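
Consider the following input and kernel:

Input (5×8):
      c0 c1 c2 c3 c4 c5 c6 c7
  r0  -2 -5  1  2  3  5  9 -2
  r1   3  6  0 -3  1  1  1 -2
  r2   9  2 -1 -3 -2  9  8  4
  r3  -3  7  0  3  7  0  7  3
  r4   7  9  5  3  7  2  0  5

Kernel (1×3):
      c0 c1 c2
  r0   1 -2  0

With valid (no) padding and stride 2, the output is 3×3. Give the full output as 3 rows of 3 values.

8 -3 -7
5 5 -20
-11 -1 3

Output[0,0]: The receptive field on the input at this output position is [-2 -5 1]. Elementwise product with the kernel and sum: -2·1 + -5·-2.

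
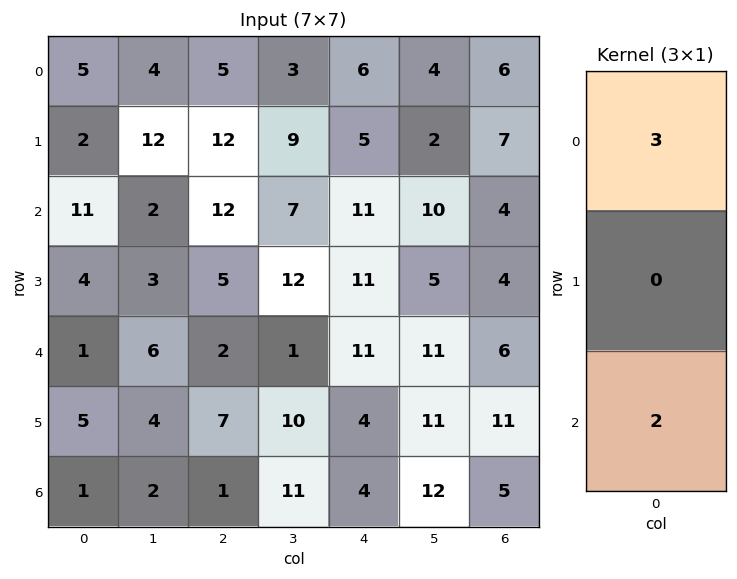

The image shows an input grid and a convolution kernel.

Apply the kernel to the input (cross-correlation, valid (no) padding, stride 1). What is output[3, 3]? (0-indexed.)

56

The receptive field on the input at this output position is [12 / 1 / 10]. Elementwise product with the kernel and sum: 12·3 + 10·2.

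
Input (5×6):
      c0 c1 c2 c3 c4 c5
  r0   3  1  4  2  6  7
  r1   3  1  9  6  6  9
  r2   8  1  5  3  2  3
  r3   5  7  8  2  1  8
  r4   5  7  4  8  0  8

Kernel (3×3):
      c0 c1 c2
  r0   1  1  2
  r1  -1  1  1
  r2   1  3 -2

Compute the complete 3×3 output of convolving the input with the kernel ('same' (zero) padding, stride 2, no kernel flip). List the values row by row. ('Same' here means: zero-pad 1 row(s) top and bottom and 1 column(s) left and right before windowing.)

11 21 17
15 56 21
31 24 19

Output[0,0]: The receptive field on the zero-padded input at this output position is [0 0 0 / 0 3 1 / 0 3 1]. Elementwise product with the kernel and sum: 0·1 + 0·1 + 0·2 + 0·-1 + 3·1 + 1·1 + 0·1 + 3·3 + 1·-2.
Output[0,1]: The receptive field on the zero-padded input at this output position is [0 0 0 / 1 4 2 / 1 9 6]. Elementwise product with the kernel and sum: 0·1 + 0·1 + 0·2 + 1·-1 + 4·1 + 2·1 + 1·1 + 9·3 + 6·-2.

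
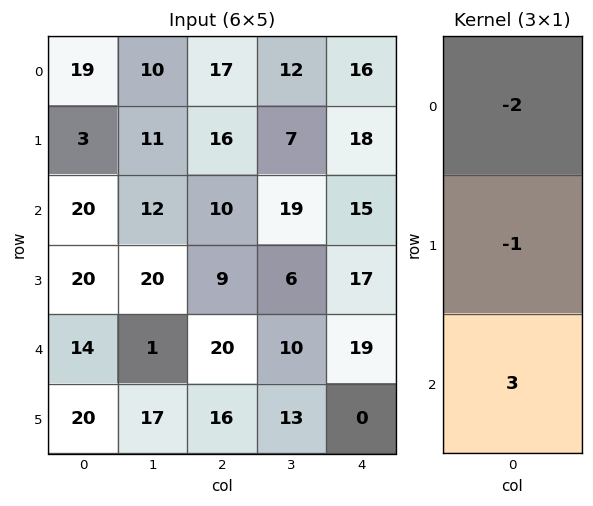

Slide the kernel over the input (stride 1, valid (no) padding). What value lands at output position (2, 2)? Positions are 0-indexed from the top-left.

The receptive field on the input at this output position is [10 / 9 / 20]. Elementwise product with the kernel and sum: 10·-2 + 9·-1 + 20·3.

31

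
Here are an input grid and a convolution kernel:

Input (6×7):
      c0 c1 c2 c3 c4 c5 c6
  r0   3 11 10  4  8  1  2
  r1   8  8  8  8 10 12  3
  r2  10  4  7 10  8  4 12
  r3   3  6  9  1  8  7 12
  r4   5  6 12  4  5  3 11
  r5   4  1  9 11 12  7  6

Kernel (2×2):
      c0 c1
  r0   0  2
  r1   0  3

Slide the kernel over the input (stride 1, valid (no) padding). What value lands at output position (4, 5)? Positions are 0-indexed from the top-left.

40

The receptive field on the input at this output position is [3 11 / 7 6]. Elementwise product with the kernel and sum: 11·2 + 6·3.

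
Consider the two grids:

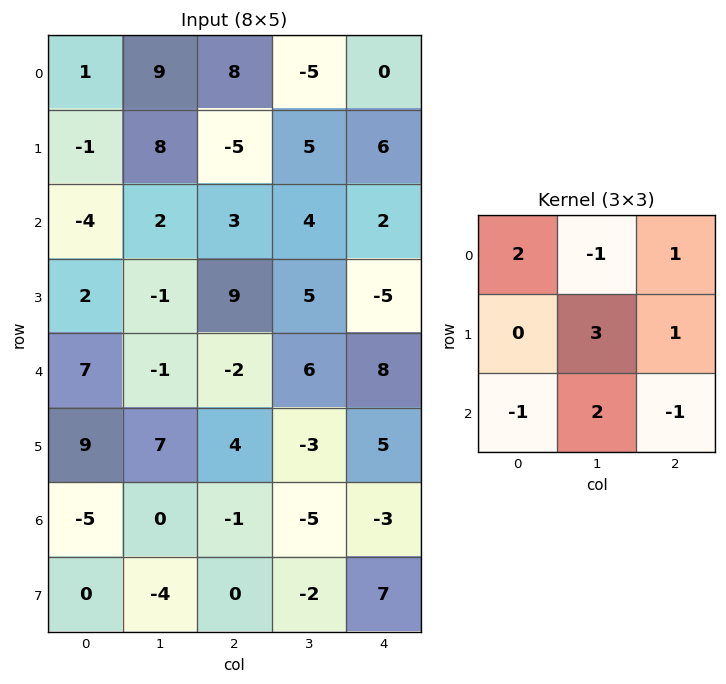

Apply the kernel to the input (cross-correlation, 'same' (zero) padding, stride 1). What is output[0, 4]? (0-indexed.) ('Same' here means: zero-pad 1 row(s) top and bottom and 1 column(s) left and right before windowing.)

The receptive field on the zero-padded input at this output position is [0 0 0 / -5 0 0 / 5 6 0]. Elementwise product with the kernel and sum: 0·2 + 0·-1 + 0·1 + 0·3 + 0·1 + 5·-1 + 6·2 + 0·-1.

7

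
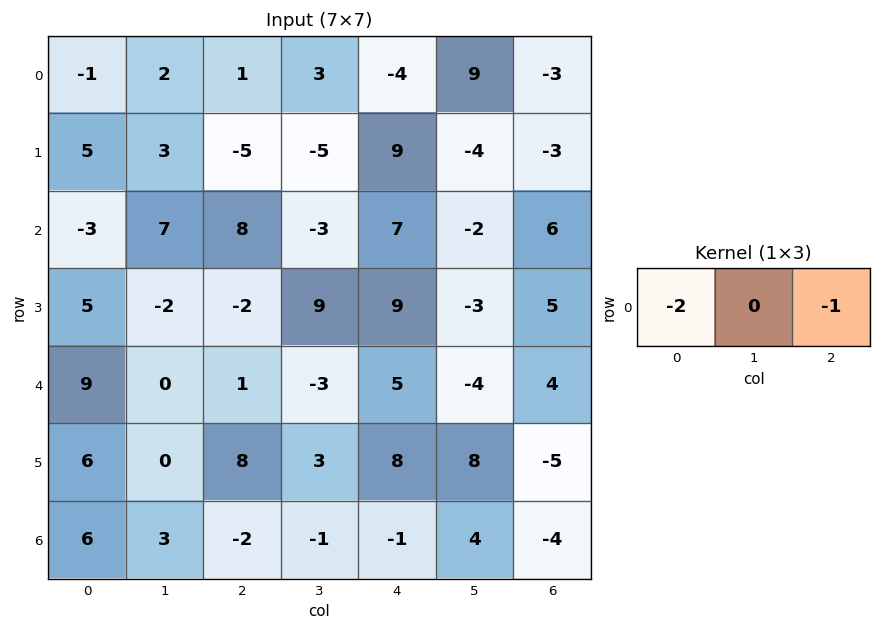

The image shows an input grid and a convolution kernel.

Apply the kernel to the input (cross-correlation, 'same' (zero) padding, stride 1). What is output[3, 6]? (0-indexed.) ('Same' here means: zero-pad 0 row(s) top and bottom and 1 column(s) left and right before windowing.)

6

The receptive field on the zero-padded input at this output position is [-3 5 0]. Elementwise product with the kernel and sum: -3·-2 + 0·-1.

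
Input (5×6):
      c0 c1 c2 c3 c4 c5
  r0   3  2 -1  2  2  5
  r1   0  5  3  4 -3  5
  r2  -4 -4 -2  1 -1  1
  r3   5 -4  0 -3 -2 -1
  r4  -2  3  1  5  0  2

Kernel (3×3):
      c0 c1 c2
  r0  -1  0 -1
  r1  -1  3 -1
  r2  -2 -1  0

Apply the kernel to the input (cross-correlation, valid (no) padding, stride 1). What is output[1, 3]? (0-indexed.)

The receptive field on the input at this output position is [4 -3 5 / 1 -1 1 / -3 -2 -1]. Elementwise product with the kernel and sum: 4·-1 + 5·-1 + 1·-1 + -1·3 + 1·-1 + -3·-2 + -2·-1.

-6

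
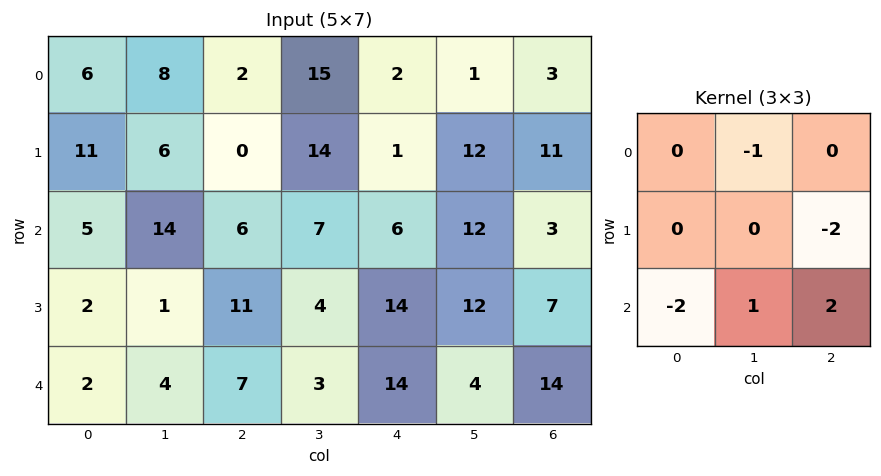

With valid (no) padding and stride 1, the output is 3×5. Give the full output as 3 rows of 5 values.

Output[0,0]: The receptive field on the input at this output position is [6 8 2 / 11 6 0 / 5 14 6]. Elementwise product with the kernel and sum: 8·-1 + 0·-2 + 5·-2 + 14·1 + 6·2.
Output[0,1]: The receptive field on the input at this output position is [8 2 15 / 6 0 14 / 14 6 7]. Elementwise product with the kernel and sum: 2·-1 + 14·-2 + 14·-2 + 6·1 + 7·2.

8 -38 -10 -10 -17
1 3 -16 5 -20
-22 -9 -18 -14 -22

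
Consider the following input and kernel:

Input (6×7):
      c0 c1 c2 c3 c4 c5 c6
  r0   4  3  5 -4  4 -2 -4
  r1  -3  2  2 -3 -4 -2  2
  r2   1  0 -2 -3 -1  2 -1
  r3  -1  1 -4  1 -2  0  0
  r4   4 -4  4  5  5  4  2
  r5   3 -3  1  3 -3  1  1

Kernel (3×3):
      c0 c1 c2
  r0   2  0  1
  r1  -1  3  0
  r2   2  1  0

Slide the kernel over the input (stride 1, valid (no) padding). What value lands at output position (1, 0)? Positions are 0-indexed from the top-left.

-6

The receptive field on the input at this output position is [-3 2 2 / 1 0 -2 / -1 1 -4]. Elementwise product with the kernel and sum: -3·2 + 2·1 + 1·-1 + 0·3 + -1·2 + 1·1.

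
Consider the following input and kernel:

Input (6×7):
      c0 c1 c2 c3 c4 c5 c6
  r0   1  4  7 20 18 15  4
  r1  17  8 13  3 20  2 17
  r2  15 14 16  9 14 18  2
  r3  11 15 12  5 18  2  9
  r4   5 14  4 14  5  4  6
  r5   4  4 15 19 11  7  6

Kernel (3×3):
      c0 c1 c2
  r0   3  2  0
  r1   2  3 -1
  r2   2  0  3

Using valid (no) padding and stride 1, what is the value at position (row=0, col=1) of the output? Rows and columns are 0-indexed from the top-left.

The receptive field on the input at this output position is [4 7 20 / 8 13 3 / 14 16 9]. Elementwise product with the kernel and sum: 4·3 + 7·2 + 8·2 + 13·3 + 3·-1 + 14·2 + 9·3.

133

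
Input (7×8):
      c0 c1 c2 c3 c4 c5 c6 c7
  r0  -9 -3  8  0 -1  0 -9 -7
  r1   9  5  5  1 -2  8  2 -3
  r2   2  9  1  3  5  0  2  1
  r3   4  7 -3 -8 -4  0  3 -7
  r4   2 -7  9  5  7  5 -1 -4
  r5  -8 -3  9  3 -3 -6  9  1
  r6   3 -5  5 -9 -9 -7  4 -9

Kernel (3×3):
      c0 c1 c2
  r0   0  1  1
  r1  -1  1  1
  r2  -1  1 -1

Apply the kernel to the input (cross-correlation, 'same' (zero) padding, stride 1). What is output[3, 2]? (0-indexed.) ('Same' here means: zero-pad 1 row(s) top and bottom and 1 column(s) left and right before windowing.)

The receptive field on the zero-padded input at this output position is [9 1 3 / 7 -3 -8 / -7 9 5]. Elementwise product with the kernel and sum: 1·1 + 3·1 + 7·-1 + -3·1 + -8·1 + -7·-1 + 9·1 + 5·-1.

-3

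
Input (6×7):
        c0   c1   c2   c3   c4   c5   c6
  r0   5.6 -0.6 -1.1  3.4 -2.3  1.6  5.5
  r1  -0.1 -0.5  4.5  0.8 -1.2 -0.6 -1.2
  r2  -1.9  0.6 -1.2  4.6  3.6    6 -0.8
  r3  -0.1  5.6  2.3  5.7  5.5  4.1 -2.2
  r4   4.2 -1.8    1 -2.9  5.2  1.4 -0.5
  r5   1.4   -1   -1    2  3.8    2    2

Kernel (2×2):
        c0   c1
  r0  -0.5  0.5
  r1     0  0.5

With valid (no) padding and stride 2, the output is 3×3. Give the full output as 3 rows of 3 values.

-3.35 2.65 1.65
4.05 5.75 3.25
-3.5 -0.95 -0.9

Output[0,0]: The receptive field on the input at this output position is [5.6 -0.6 / -0.1 -0.5]. Elementwise product with the kernel and sum: 5.6·-0.5 + -0.6·0.5 + -0.5·0.5.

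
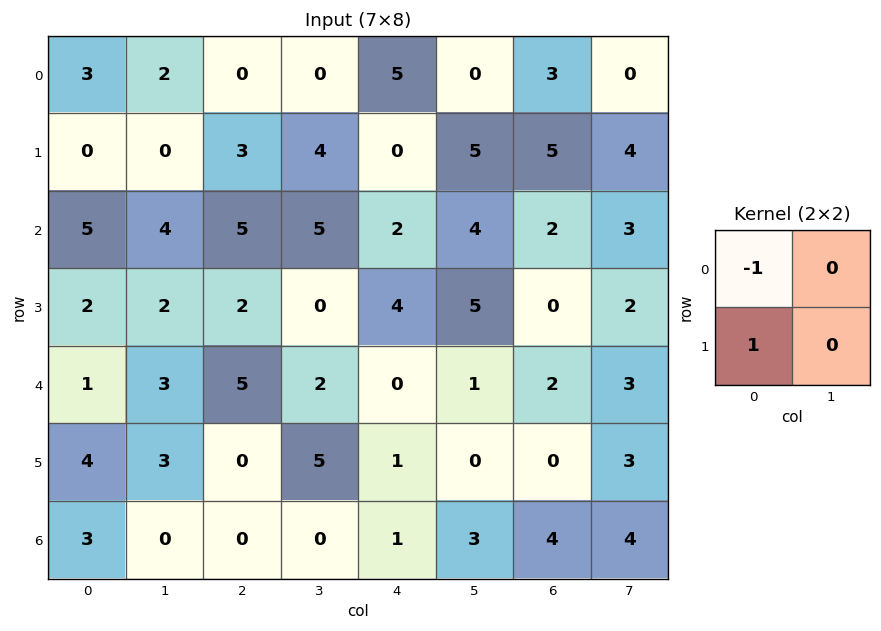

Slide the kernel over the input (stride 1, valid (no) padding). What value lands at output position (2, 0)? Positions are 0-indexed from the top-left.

-3

The receptive field on the input at this output position is [5 4 / 2 2]. Elementwise product with the kernel and sum: 5·-1 + 2·1.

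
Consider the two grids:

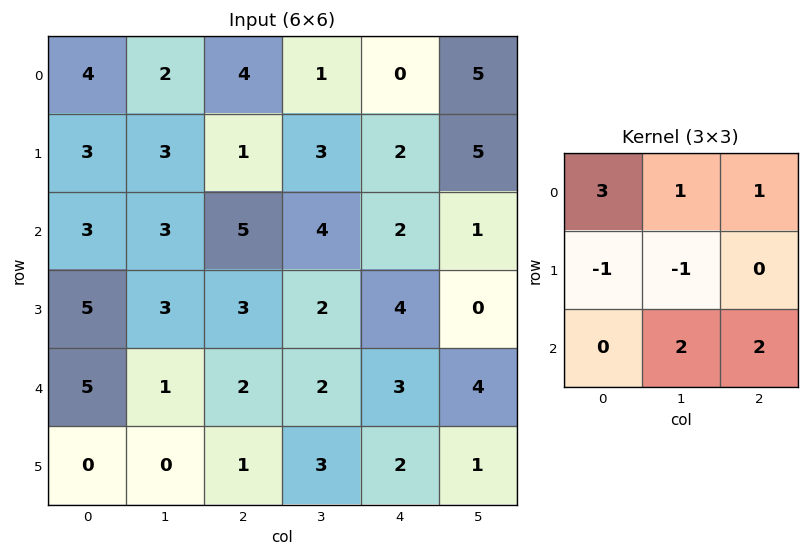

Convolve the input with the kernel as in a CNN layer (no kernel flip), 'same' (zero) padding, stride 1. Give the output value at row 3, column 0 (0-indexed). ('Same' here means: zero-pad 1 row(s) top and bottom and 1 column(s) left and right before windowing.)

The receptive field on the zero-padded input at this output position is [0 3 3 / 0 5 3 / 0 5 1]. Elementwise product with the kernel and sum: 0·3 + 3·1 + 3·1 + 0·-1 + 5·-1 + 5·2 + 1·2.

13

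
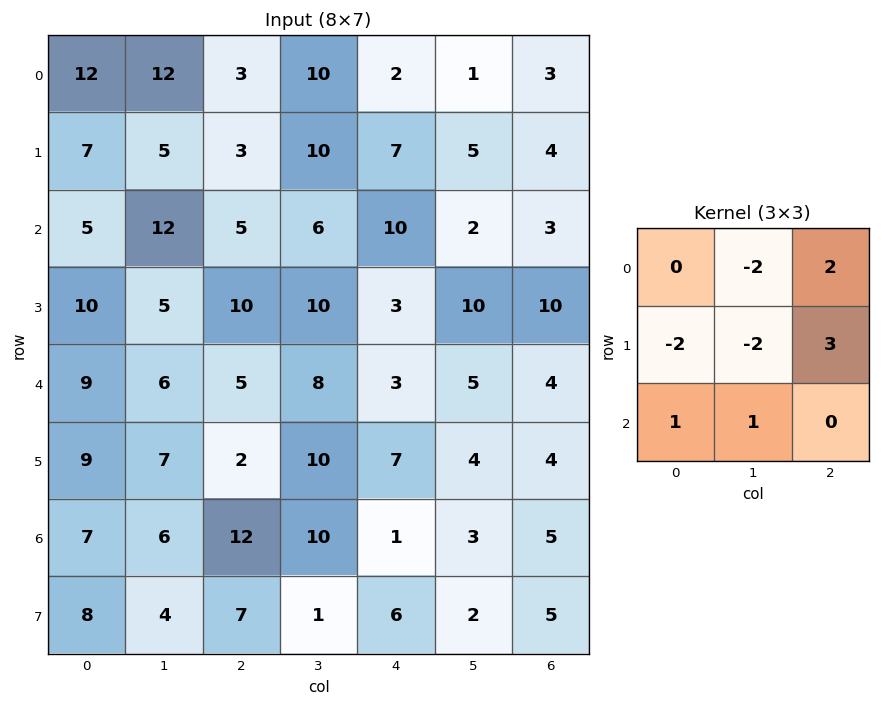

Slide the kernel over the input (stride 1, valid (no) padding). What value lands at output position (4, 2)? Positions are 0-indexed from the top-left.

The receptive field on the input at this output position is [5 8 3 / 2 10 7 / 12 10 1]. Elementwise product with the kernel and sum: 8·-2 + 3·2 + 2·-2 + 10·-2 + 7·3 + 12·1 + 10·1.

9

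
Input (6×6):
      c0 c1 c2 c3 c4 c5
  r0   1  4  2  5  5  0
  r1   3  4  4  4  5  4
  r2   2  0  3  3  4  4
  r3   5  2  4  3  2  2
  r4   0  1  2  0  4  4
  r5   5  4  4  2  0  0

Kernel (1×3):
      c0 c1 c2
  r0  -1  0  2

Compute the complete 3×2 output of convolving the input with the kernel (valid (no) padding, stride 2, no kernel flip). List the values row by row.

Output[0,0]: The receptive field on the input at this output position is [1 4 2]. Elementwise product with the kernel and sum: 1·-1 + 2·2.
Output[0,1]: The receptive field on the input at this output position is [2 5 5]. Elementwise product with the kernel and sum: 2·-1 + 5·2.

3 8
4 5
4 6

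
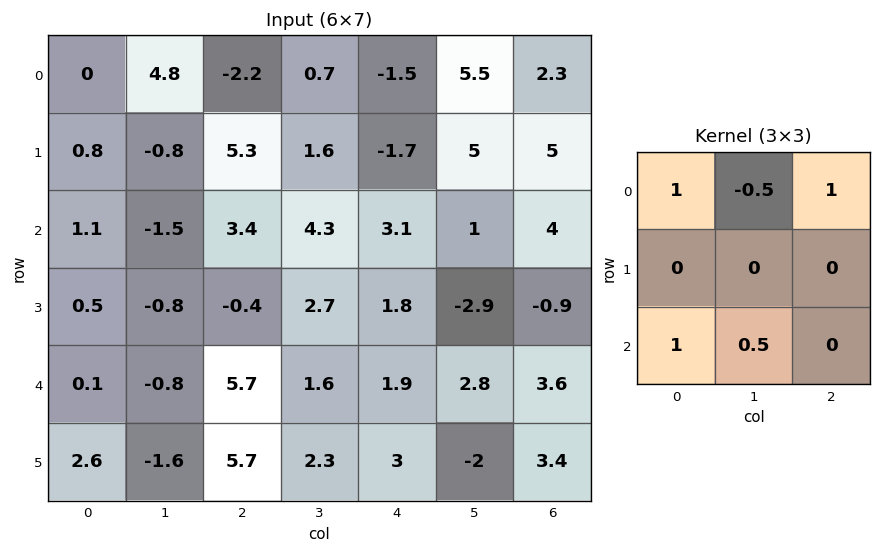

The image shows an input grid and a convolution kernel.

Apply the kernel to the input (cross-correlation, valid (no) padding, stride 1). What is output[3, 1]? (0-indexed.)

The receptive field on the input at this output position is [-0.8 -0.4 2.7 / -0.8 5.7 1.6 / -1.6 5.7 2.3]. Elementwise product with the kernel and sum: -0.8·1 + -0.4·-0.5 + 2.7·1 + -1.6·1 + 5.7·0.5.

3.35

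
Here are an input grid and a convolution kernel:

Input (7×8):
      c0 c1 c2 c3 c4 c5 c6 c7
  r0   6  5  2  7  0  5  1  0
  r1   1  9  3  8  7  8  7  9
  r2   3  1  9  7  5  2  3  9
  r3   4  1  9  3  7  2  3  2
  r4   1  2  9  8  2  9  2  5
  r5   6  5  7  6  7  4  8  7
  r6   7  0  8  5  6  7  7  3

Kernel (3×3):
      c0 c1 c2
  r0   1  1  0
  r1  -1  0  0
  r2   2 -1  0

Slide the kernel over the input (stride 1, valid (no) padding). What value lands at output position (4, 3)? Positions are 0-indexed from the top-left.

8

The receptive field on the input at this output position is [8 2 9 / 6 7 4 / 5 6 7]. Elementwise product with the kernel and sum: 8·1 + 2·1 + 6·-1 + 5·2 + 6·-1.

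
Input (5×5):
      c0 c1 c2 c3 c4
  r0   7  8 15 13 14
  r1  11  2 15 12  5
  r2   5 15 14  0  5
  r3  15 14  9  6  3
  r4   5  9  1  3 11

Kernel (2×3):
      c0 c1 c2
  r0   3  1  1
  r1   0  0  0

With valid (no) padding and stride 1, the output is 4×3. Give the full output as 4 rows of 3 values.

Output[0,0]: The receptive field on the input at this output position is [7 8 15 / 11 2 15]. Elementwise product with the kernel and sum: 7·3 + 8·1 + 15·1.

44 52 72
50 33 62
44 59 47
68 57 36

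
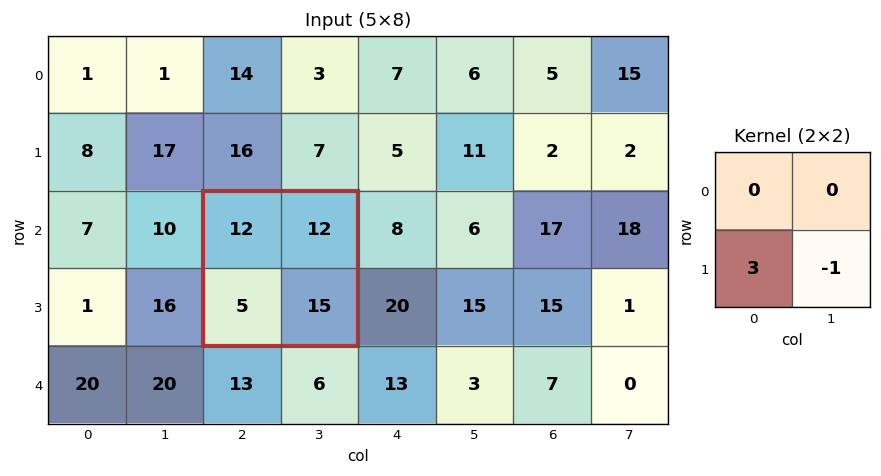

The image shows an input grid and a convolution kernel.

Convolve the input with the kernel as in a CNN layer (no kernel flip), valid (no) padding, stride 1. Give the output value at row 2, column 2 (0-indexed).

0

The receptive field on the input at this output position is [12 12 / 5 15]. Elementwise product with the kernel and sum: 5·3 + 15·-1.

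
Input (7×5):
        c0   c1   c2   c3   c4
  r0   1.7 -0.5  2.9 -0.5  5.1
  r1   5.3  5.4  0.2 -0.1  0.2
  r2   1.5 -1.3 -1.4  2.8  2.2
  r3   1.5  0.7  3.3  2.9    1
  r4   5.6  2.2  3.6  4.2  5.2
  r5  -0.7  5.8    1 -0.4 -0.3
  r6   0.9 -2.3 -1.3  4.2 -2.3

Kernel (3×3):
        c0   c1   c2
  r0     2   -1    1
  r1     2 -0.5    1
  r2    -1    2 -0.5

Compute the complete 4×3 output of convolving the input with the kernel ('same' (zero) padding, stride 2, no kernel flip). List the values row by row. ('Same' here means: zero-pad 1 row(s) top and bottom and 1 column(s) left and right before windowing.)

6.55 -7.9 -3.05
0.7 15.85 3.2
-5.7 4.2 10.4
3.75 10.45 9.05

Output[0,0]: The receptive field on the zero-padded input at this output position is [0 0 0 / 0 1.7 -0.5 / 0 5.3 5.4]. Elementwise product with the kernel and sum: 0·2 + 0·-1 + 0·1 + 0·2 + 1.7·-0.5 + -0.5·1 + 0·-1 + 5.3·2 + 5.4·-0.5.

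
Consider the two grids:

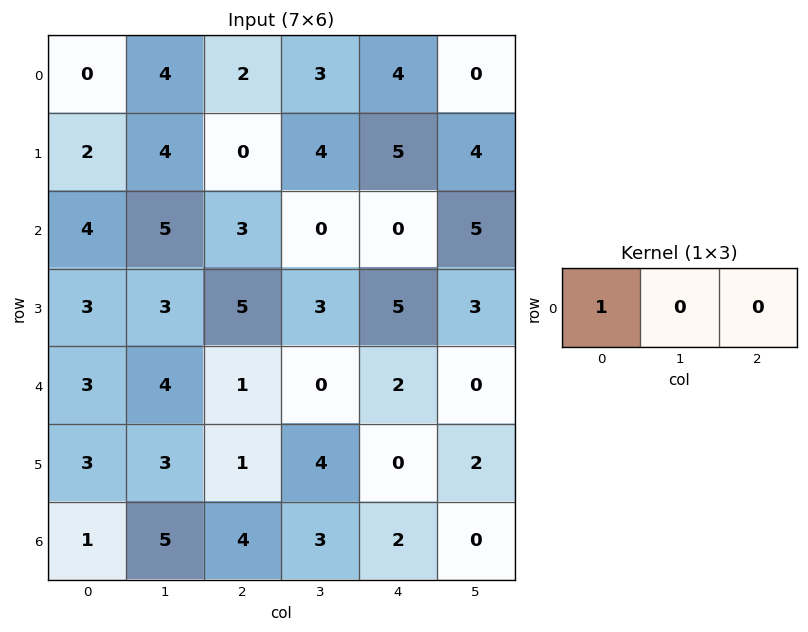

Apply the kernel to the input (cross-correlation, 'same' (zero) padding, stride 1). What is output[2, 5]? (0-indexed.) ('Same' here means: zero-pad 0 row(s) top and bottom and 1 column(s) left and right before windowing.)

0

The receptive field on the zero-padded input at this output position is [0 5 0]. Elementwise product with the kernel and sum: 0·1.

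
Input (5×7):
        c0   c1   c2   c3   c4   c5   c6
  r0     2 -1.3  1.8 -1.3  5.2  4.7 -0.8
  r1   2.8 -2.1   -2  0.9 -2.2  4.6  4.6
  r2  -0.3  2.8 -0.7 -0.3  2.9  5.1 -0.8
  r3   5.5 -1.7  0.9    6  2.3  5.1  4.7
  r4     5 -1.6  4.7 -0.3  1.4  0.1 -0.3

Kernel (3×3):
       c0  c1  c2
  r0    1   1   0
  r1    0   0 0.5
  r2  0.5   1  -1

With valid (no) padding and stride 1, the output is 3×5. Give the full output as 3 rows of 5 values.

3.05 1.95 -4.15 3.85 19.55
0.5 -10.2 4.5 1.45 3.55
-0.85 9.3 0.8 6.3 11.45

Output[0,0]: The receptive field on the input at this output position is [2 -1.3 1.8 / 2.8 -2.1 -2 / -0.3 2.8 -0.7]. Elementwise product with the kernel and sum: 2·1 + -1.3·1 + -2·0.5 + -0.3·0.5 + 2.8·1 + -0.7·-1.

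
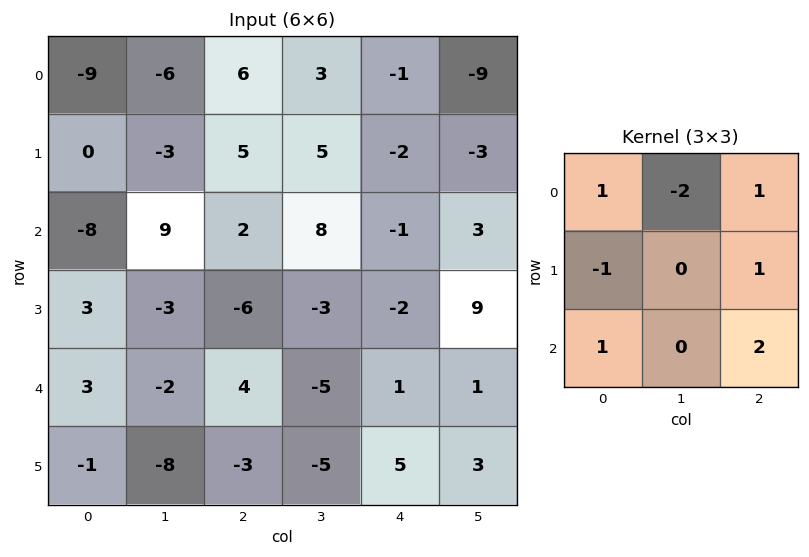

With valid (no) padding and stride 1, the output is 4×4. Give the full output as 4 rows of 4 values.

10 18 -8 2
12 -18 -20 16
-22 1 -5 22
-3 -15 2 17

Output[0,0]: The receptive field on the input at this output position is [-9 -6 6 / 0 -3 5 / -8 9 2]. Elementwise product with the kernel and sum: -9·1 + -6·-2 + 6·1 + 0·-1 + 5·1 + -8·1 + 2·2.
Output[0,1]: The receptive field on the input at this output position is [-6 6 3 / -3 5 5 / 9 2 8]. Elementwise product with the kernel and sum: -6·1 + 6·-2 + 3·1 + -3·-1 + 5·1 + 9·1 + 8·2.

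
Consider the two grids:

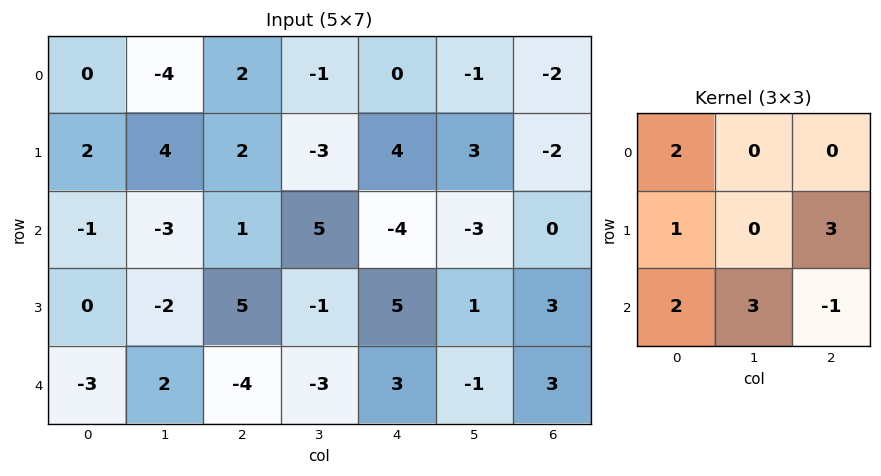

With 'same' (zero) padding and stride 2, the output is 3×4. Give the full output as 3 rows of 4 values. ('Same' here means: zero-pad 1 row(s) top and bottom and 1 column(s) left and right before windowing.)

Output[0,0]: The receptive field on the zero-padded input at this output position is [0 0 0 / 0 0 -4 / 0 2 4]. Elementwise product with the kernel and sum: 0·2 + 0·1 + -4·3 + 0·2 + 2·3 + 4·-1.

-10 10 -1 -1
-7 32 2 14
6 -11 -8 1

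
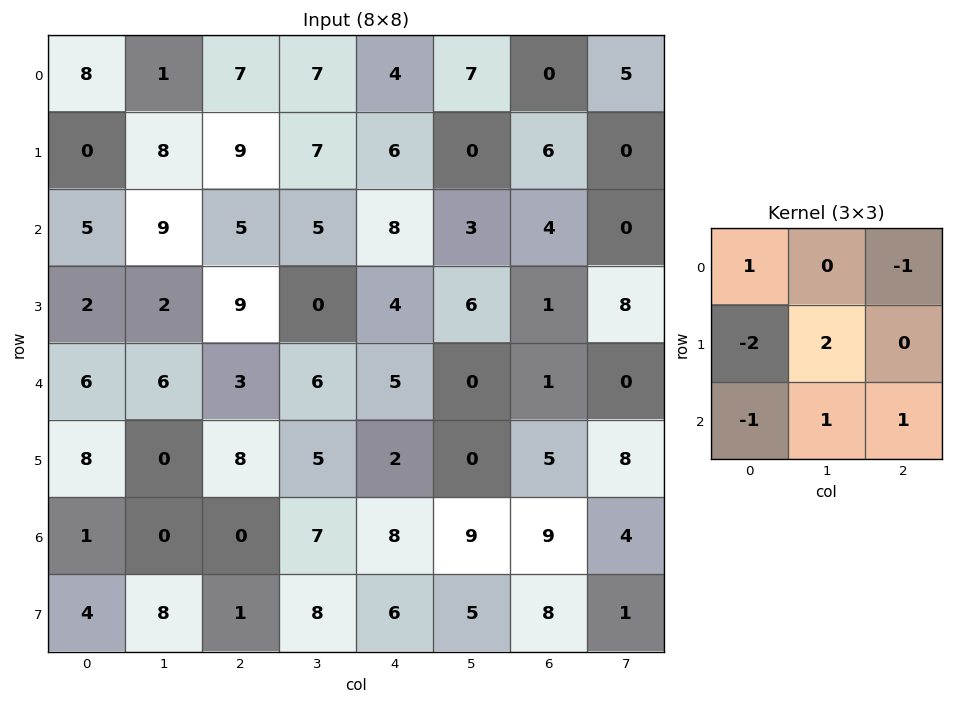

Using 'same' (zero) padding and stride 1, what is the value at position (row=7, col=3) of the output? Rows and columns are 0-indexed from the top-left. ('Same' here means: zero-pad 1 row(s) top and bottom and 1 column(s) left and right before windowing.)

6

The receptive field on the zero-padded input at this output position is [0 7 8 / 1 8 6 / 0 0 0]. Elementwise product with the kernel and sum: 0·1 + 8·-1 + 1·-2 + 8·2 + 0·-1 + 0·1 + 0·1.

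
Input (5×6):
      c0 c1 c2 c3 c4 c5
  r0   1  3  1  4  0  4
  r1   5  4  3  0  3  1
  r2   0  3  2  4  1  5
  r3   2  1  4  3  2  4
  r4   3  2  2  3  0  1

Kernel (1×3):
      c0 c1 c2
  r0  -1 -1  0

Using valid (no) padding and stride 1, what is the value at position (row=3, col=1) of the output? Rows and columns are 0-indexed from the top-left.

The receptive field on the input at this output position is [1 4 3]. Elementwise product with the kernel and sum: 1·-1 + 4·-1.

-5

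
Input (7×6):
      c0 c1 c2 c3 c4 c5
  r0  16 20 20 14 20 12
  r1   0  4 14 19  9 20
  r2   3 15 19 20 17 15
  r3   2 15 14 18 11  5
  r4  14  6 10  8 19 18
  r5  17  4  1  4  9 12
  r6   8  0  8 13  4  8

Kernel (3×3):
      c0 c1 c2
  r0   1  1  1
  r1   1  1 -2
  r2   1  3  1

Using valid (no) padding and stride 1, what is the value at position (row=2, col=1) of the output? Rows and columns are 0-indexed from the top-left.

The receptive field on the input at this output position is [15 19 20 / 15 14 18 / 6 10 8]. Elementwise product with the kernel and sum: 15·1 + 19·1 + 20·1 + 15·1 + 14·1 + 18·-2 + 6·1 + 10·3 + 8·1.

91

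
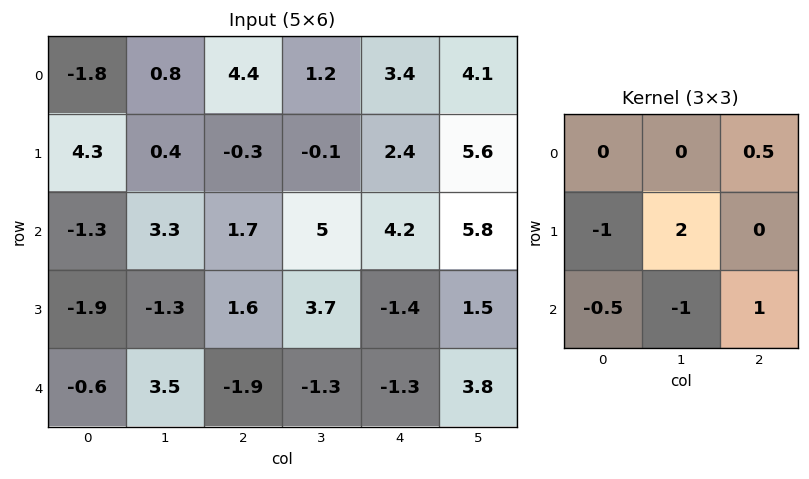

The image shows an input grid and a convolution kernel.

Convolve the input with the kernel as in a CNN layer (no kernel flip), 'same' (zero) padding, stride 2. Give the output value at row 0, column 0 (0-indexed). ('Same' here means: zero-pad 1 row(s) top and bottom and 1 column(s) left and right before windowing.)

-7.5

The receptive field on the zero-padded input at this output position is [0 0 0 / 0 -1.8 0.8 / 0 4.3 0.4]. Elementwise product with the kernel and sum: 0·0.5 + 0·-1 + -1.8·2 + 0·-0.5 + 4.3·-1 + 0.4·1.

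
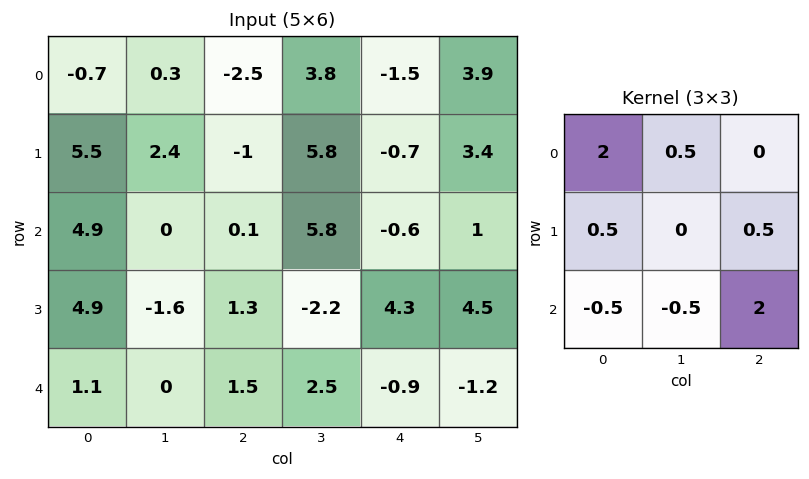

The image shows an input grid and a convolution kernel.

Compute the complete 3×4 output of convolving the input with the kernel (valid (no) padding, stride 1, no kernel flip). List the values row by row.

-1.25 15 -8.1 10.85
15.65 2.95 9.7 22.6
15.35 2.4 2.1 9.25

Output[0,0]: The receptive field on the input at this output position is [-0.7 0.3 -2.5 / 5.5 2.4 -1 / 4.9 0 0.1]. Elementwise product with the kernel and sum: -0.7·2 + 0.3·0.5 + 5.5·0.5 + -1·0.5 + 4.9·-0.5 + 0·-0.5 + 0.1·2.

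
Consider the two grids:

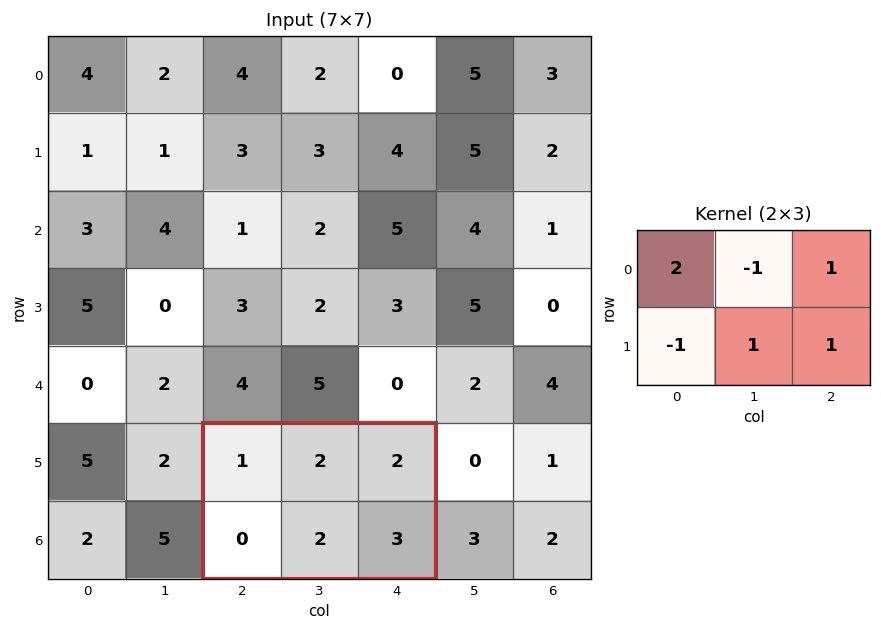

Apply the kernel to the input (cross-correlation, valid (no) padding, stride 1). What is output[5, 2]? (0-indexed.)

The receptive field on the input at this output position is [1 2 2 / 0 2 3]. Elementwise product with the kernel and sum: 1·2 + 2·-1 + 2·1 + 0·-1 + 2·1 + 3·1.

7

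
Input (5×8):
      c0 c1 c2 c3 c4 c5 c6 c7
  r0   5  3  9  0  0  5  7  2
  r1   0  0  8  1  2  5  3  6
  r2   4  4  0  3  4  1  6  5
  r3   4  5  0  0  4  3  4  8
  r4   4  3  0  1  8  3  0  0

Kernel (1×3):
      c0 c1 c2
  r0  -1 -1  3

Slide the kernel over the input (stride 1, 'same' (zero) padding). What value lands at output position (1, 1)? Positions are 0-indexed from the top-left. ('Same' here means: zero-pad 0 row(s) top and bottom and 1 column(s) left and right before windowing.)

24

The receptive field on the zero-padded input at this output position is [0 0 8]. Elementwise product with the kernel and sum: 0·-1 + 0·-1 + 8·3.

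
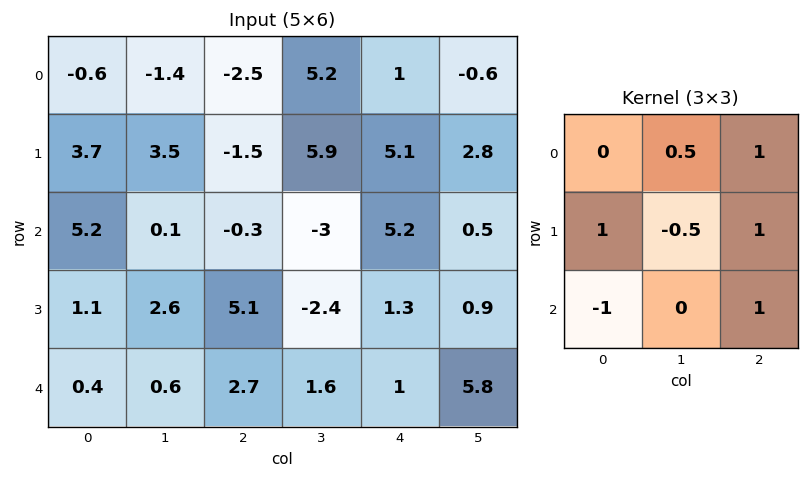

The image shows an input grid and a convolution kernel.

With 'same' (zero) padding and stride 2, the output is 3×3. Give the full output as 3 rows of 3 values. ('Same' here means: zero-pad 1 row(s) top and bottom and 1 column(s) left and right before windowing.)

Output[0,0]: The receptive field on the zero-padded input at this output position is [0 0 0 / 0 -0.6 -1.4 / 0 3.7 3.5]. Elementwise product with the kernel and sum: 0·0.5 + 0·1 + 0·1 + -0.6·-0.5 + -1.4·1 + 0·-1 + 3.5·1.
Output[0,1]: The receptive field on the zero-padded input at this output position is [0 0 0 / -1.4 -2.5 5.2 / 3.5 -1.5 5.9]. Elementwise product with the kernel and sum: 0·0.5 + 0·1 + -1.4·1 + -2.5·-0.5 + 5.2·1 + 3.5·-1 + 5.9·1.

2.4 7.45 1
5.45 -2.6 3.55
3.55 1 8.45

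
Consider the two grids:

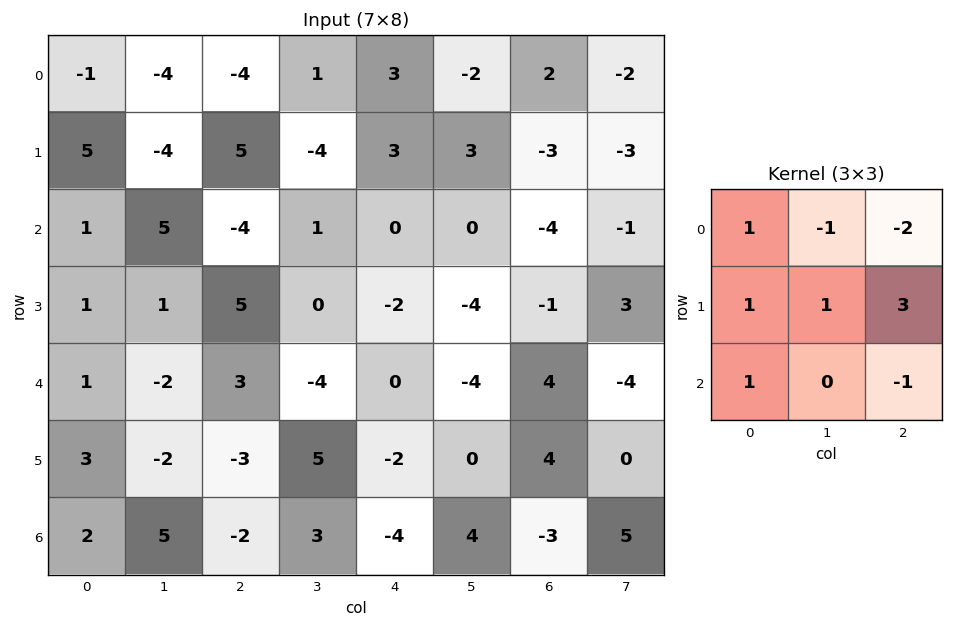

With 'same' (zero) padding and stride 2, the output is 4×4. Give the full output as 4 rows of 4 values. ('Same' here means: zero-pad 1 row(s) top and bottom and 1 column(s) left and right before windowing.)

Output[0,0]: The receptive field on the zero-padded input at this output position is [0 0 0 / 0 -1 -4 / 0 5 -4]. Elementwise product with the kernel and sum: 0·1 + 0·-1 + 0·-2 + 0·1 + -1·1 + -4·3 + 0·1 + -4·-1.
Output[0,1]: The receptive field on the zero-padded input at this output position is [0 0 0 / -4 -4 1 / -4 5 -4]. Elementwise product with the kernel and sum: 0·1 + 0·-1 + 0·-2 + -4·1 + -4·1 + 1·3 + -4·1 + -4·-1.

-9 -5 -9 0
18 4 -8 -2
-6 -22 -1 -21
18 3 18 12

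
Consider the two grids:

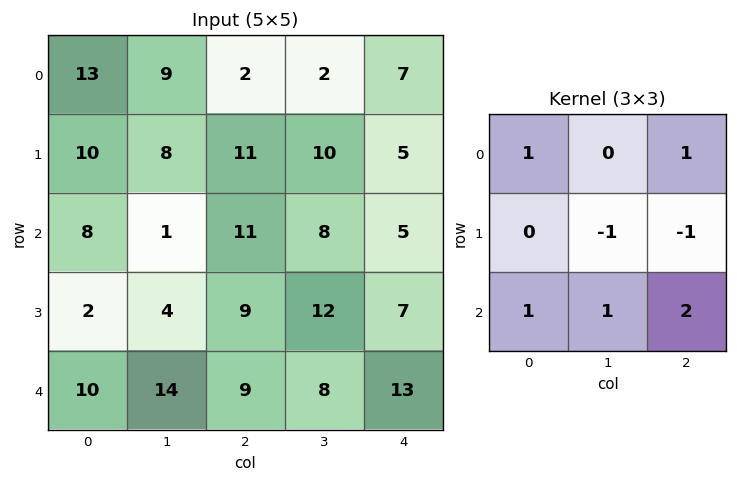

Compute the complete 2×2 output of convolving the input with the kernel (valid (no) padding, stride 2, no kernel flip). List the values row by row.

27 23
48 40

Output[0,0]: The receptive field on the input at this output position is [13 9 2 / 10 8 11 / 8 1 11]. Elementwise product with the kernel and sum: 13·1 + 2·1 + 8·-1 + 11·-1 + 8·1 + 1·1 + 11·2.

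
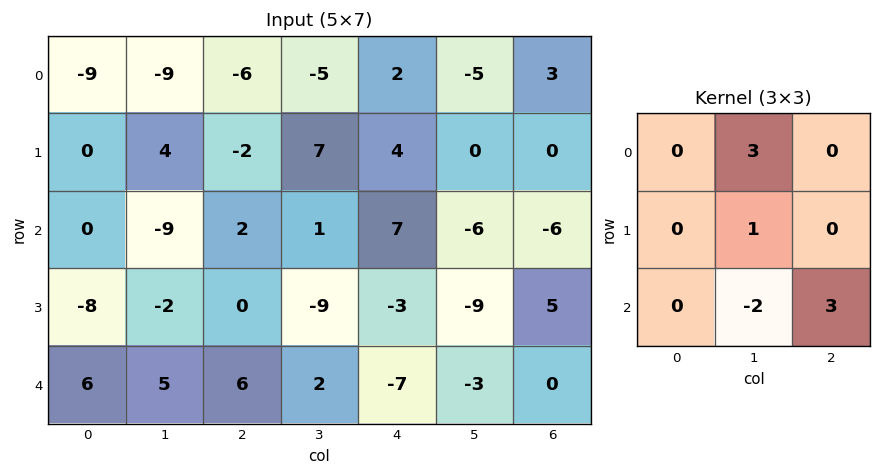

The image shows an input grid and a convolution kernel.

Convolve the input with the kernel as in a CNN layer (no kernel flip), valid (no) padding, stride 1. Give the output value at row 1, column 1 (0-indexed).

-31

The receptive field on the input at this output position is [4 -2 7 / -9 2 1 / -2 0 -9]. Elementwise product with the kernel and sum: -2·3 + 2·1 + 0·-2 + -9·3.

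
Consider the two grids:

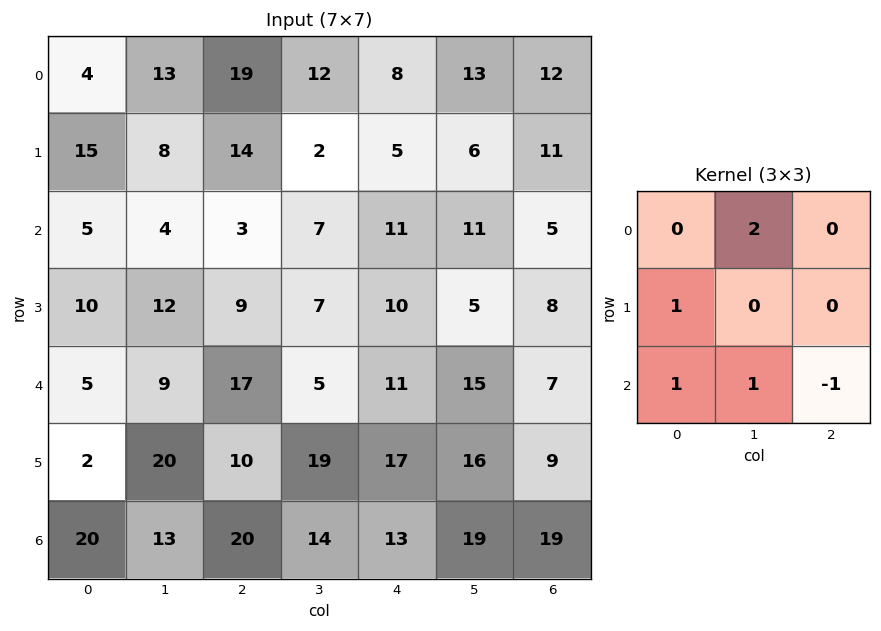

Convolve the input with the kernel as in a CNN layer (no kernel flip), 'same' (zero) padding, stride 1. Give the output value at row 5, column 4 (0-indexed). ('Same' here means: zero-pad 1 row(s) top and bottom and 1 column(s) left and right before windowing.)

49

The receptive field on the zero-padded input at this output position is [5 11 15 / 19 17 16 / 14 13 19]. Elementwise product with the kernel and sum: 11·2 + 19·1 + 14·1 + 13·1 + 19·-1.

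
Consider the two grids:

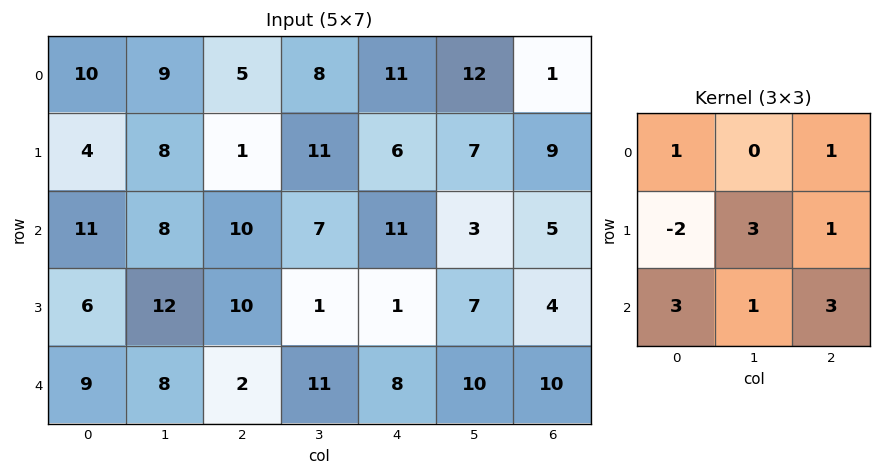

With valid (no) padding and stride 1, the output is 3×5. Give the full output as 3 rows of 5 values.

Output[0,0]: The receptive field on the input at this output position is [10 9 5 / 4 8 1 / 11 8 10]. Elementwise product with the kernel and sum: 10·1 + 5·1 + 4·-2 + 8·3 + 1·1 + 11·3 + 8·1 + 10·3.
Output[0,1]: The receptive field on the input at this output position is [9 5 8 / 8 1 11 / 8 10 7]. Elementwise product with the kernel and sum: 9·1 + 8·1 + 8·-2 + 1·3 + 11·1 + 8·3 + 10·1 + 7·3.

103 70 123 64 81
77 89 53 65 29
96 81 46 89 103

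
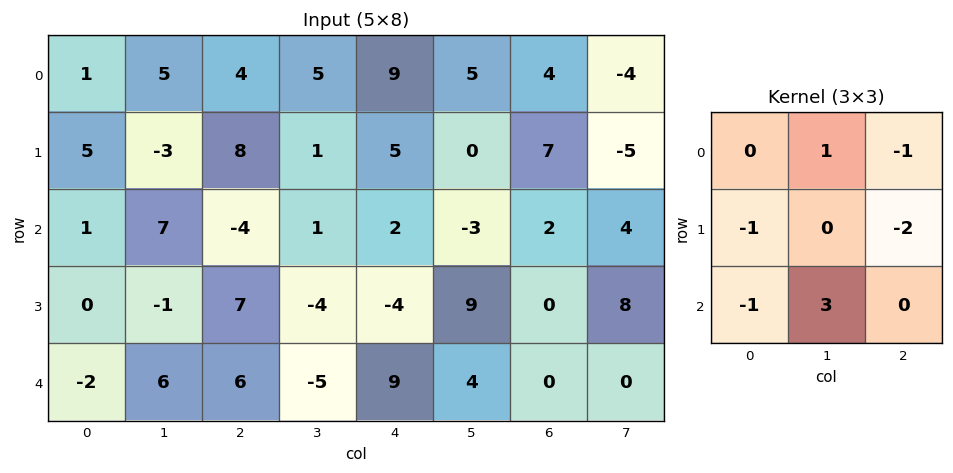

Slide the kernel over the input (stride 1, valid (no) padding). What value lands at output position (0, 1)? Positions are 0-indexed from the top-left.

-19

The receptive field on the input at this output position is [5 4 5 / -3 8 1 / 7 -4 1]. Elementwise product with the kernel and sum: 4·1 + 5·-1 + -3·-1 + 1·-2 + 7·-1 + -4·3.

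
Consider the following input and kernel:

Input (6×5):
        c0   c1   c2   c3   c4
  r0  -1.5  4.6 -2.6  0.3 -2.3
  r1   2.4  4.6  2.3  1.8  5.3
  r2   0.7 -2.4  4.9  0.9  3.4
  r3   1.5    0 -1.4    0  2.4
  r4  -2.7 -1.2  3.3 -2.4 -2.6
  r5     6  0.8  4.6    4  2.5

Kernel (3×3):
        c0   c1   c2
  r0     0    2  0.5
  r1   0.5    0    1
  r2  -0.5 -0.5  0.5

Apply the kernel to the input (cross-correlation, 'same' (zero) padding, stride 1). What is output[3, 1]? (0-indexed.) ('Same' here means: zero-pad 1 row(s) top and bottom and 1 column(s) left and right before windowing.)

0.6

The receptive field on the zero-padded input at this output position is [0.7 -2.4 4.9 / 1.5 0 -1.4 / -2.7 -1.2 3.3]. Elementwise product with the kernel and sum: -2.4·2 + 4.9·0.5 + 1.5·0.5 + -1.4·1 + -2.7·-0.5 + -1.2·-0.5 + 3.3·0.5.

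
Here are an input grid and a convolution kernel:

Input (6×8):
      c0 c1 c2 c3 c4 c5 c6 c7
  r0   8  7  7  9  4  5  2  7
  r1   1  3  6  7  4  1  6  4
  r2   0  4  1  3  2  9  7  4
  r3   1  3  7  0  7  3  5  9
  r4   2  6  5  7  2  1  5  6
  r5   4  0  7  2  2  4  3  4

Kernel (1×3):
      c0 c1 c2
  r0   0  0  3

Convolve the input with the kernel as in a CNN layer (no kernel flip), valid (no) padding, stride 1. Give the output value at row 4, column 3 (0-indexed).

The receptive field on the input at this output position is [7 2 1]. Elementwise product with the kernel and sum: 1·3.

3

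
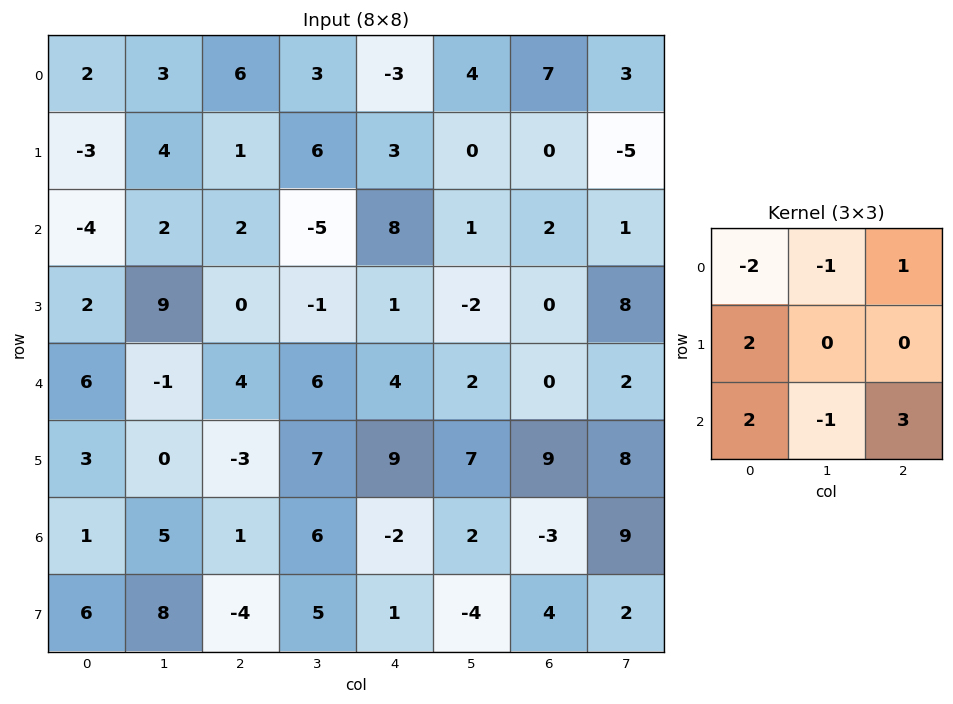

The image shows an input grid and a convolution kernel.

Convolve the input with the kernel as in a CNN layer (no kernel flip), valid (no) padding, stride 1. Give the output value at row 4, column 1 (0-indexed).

The receptive field on the input at this output position is [-1 4 6 / 0 -3 7 / 5 1 6]. Elementwise product with the kernel and sum: -1·-2 + 4·-1 + 6·1 + 0·2 + 5·2 + 1·-1 + 6·3.

31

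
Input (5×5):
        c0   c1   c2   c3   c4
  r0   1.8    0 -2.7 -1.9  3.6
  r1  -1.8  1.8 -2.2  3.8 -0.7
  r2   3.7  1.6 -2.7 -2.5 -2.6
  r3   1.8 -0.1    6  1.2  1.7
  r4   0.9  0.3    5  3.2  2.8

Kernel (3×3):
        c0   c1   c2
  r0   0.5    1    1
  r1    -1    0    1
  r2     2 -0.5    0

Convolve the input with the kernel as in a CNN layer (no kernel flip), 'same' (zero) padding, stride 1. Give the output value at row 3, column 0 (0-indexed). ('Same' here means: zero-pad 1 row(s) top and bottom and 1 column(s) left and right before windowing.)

4.75

The receptive field on the zero-padded input at this output position is [0 3.7 1.6 / 0 1.8 -0.1 / 0 0.9 0.3]. Elementwise product with the kernel and sum: 0·0.5 + 3.7·1 + 1.6·1 + 0·-1 + -0.1·1 + 0·2 + 0.9·-0.5.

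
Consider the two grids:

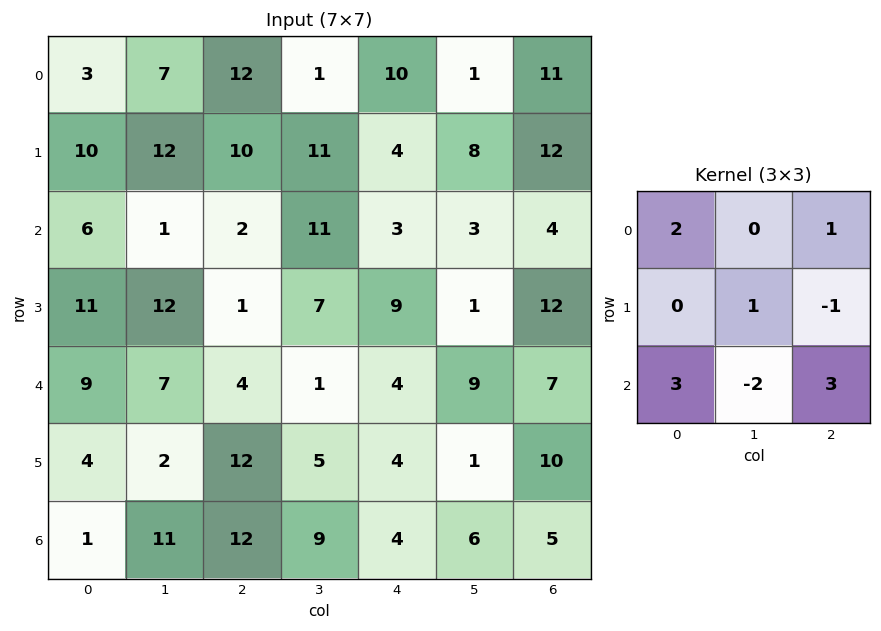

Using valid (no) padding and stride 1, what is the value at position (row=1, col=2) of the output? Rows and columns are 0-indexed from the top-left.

48

The receptive field on the input at this output position is [10 11 4 / 2 11 3 / 1 7 9]. Elementwise product with the kernel and sum: 10·2 + 4·1 + 11·1 + 3·-1 + 1·3 + 7·-2 + 9·3.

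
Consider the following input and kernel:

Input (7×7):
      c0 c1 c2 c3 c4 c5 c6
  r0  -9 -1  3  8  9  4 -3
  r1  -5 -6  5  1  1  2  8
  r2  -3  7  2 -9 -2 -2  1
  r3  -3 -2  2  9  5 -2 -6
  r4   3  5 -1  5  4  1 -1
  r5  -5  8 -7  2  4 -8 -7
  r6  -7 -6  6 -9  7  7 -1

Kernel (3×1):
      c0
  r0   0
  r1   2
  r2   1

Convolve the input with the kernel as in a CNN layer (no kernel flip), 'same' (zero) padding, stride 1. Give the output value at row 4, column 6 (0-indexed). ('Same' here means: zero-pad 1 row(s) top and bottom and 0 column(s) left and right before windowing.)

-9

The receptive field on the zero-padded input at this output position is [-6 / -1 / -7]. Elementwise product with the kernel and sum: -1·2 + -7·1.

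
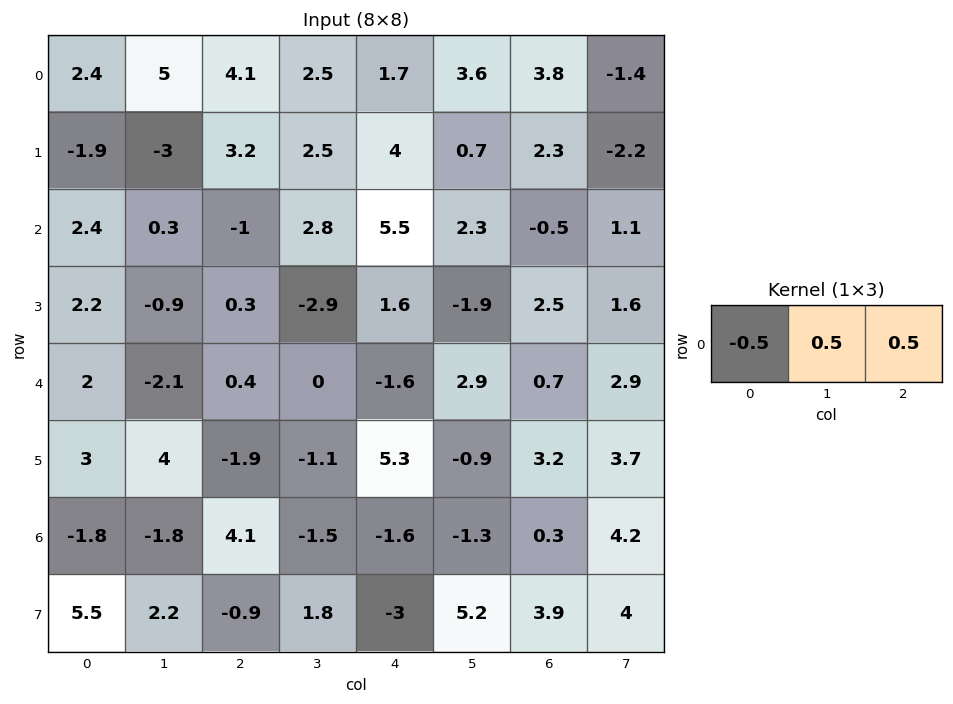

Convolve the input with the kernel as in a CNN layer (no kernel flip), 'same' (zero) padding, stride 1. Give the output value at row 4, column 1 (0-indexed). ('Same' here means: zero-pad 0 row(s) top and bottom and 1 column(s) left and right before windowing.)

-1.85

The receptive field on the zero-padded input at this output position is [2 -2.1 0.4]. Elementwise product with the kernel and sum: 2·-0.5 + -2.1·0.5 + 0.4·0.5.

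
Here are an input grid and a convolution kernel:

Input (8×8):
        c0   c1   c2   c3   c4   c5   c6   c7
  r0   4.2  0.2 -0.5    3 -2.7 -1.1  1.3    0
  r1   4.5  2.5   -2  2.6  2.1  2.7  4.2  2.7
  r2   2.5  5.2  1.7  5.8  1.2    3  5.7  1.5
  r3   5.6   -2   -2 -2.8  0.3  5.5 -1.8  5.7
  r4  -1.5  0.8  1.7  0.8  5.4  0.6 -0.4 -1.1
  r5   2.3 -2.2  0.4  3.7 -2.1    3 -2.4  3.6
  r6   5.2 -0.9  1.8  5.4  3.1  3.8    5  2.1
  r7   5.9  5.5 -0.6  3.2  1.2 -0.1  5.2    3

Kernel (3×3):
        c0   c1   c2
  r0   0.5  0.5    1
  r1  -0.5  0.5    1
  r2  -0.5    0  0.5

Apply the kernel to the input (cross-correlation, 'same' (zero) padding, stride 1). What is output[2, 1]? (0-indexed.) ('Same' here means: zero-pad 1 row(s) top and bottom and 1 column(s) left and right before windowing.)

0.75

The receptive field on the zero-padded input at this output position is [4.5 2.5 -2 / 2.5 5.2 1.7 / 5.6 -2 -2]. Elementwise product with the kernel and sum: 4.5·0.5 + 2.5·0.5 + -2·1 + 2.5·-0.5 + 5.2·0.5 + 1.7·1 + 5.6·-0.5 + -2·0.5.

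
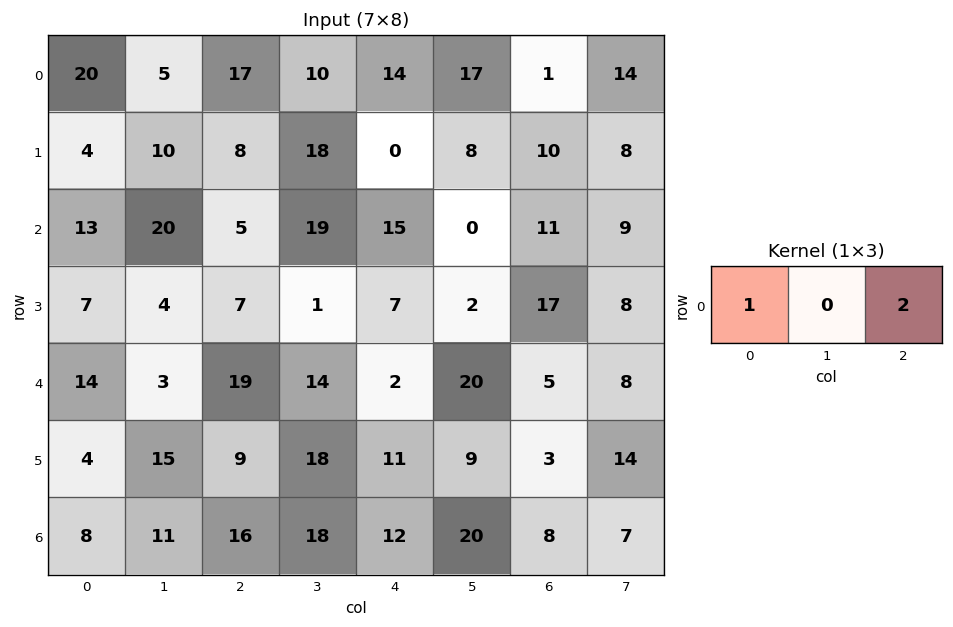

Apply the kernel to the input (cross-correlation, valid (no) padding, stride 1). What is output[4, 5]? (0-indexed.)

The receptive field on the input at this output position is [20 5 8]. Elementwise product with the kernel and sum: 20·1 + 8·2.

36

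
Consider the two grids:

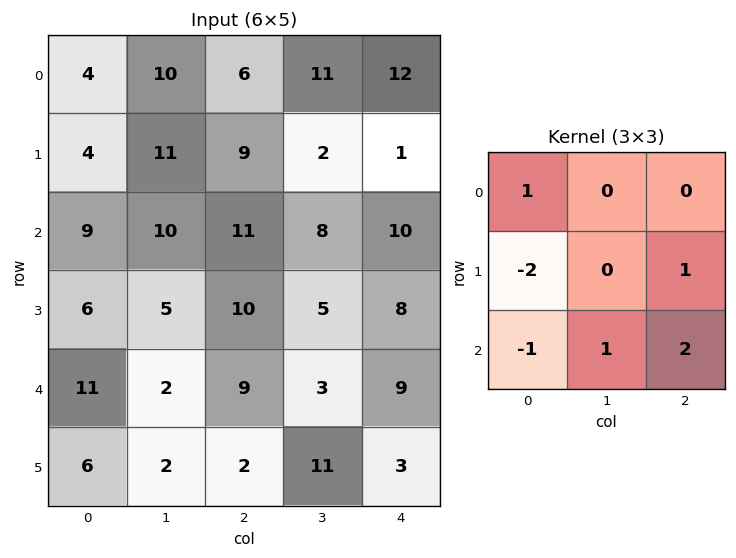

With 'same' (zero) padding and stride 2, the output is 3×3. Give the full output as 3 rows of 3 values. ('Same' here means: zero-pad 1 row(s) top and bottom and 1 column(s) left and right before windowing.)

Output[0,0]: The receptive field on the zero-padded input at this output position is [0 0 0 / 0 4 10 / 0 4 11]. Elementwise product with the kernel and sum: 0·1 + 0·-2 + 10·1 + 0·-1 + 4·1 + 11·2.

36 -7 -23
26 14 -11
12 26 -9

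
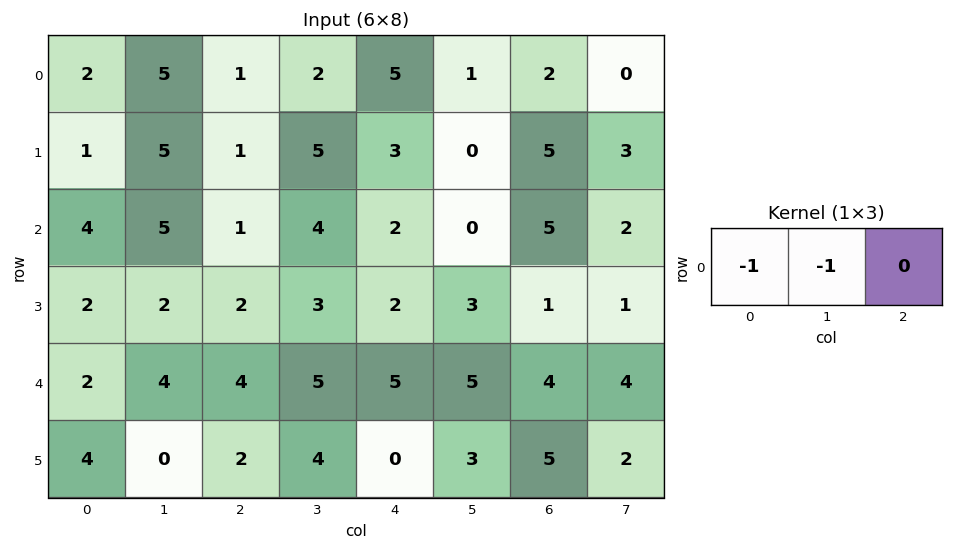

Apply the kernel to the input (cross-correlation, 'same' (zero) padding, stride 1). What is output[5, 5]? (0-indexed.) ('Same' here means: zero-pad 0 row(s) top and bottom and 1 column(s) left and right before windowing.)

The receptive field on the zero-padded input at this output position is [0 3 5]. Elementwise product with the kernel and sum: 0·-1 + 3·-1.

-3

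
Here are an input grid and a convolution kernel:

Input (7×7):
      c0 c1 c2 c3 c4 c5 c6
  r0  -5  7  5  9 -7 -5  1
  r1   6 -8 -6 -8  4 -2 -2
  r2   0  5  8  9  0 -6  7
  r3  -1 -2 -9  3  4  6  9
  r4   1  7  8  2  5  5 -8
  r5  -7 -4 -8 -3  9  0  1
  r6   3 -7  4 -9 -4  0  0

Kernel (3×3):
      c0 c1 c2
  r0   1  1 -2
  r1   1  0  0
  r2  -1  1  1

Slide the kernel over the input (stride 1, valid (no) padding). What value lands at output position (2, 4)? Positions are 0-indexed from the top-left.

The receptive field on the input at this output position is [0 -6 7 / 4 6 9 / 5 5 -8]. Elementwise product with the kernel and sum: 0·1 + -6·1 + 7·-2 + 4·1 + 5·-1 + 5·1 + -8·1.

-24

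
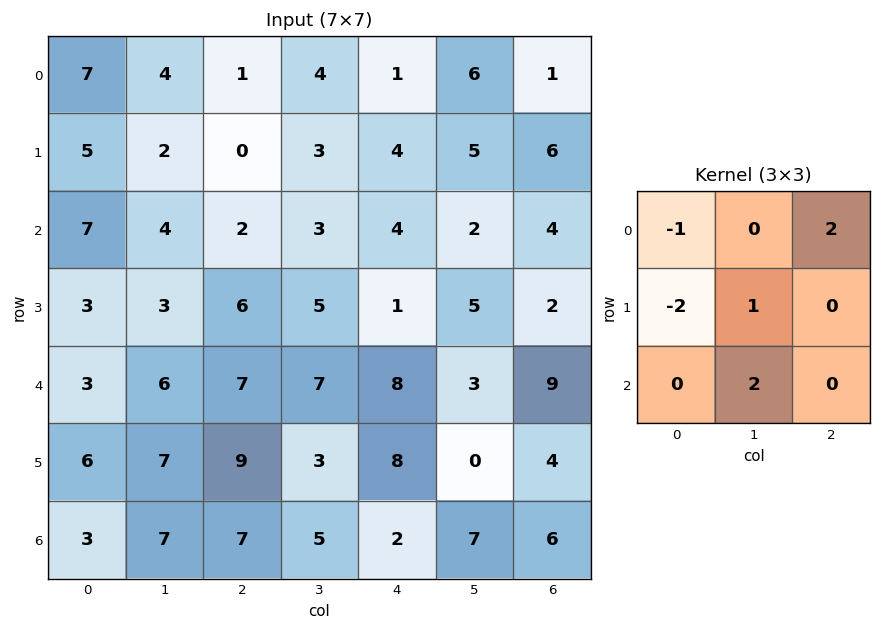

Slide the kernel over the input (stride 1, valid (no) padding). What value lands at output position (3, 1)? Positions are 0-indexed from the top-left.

The receptive field on the input at this output position is [3 6 5 / 6 7 7 / 7 9 3]. Elementwise product with the kernel and sum: 3·-1 + 5·2 + 6·-2 + 7·1 + 9·2.

20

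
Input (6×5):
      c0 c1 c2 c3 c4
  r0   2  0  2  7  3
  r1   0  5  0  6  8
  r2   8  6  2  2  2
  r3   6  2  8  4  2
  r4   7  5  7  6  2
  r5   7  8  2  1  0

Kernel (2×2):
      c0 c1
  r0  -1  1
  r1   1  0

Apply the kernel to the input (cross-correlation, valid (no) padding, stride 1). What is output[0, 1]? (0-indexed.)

The receptive field on the input at this output position is [0 2 / 5 0]. Elementwise product with the kernel and sum: 0·-1 + 2·1 + 5·1.

7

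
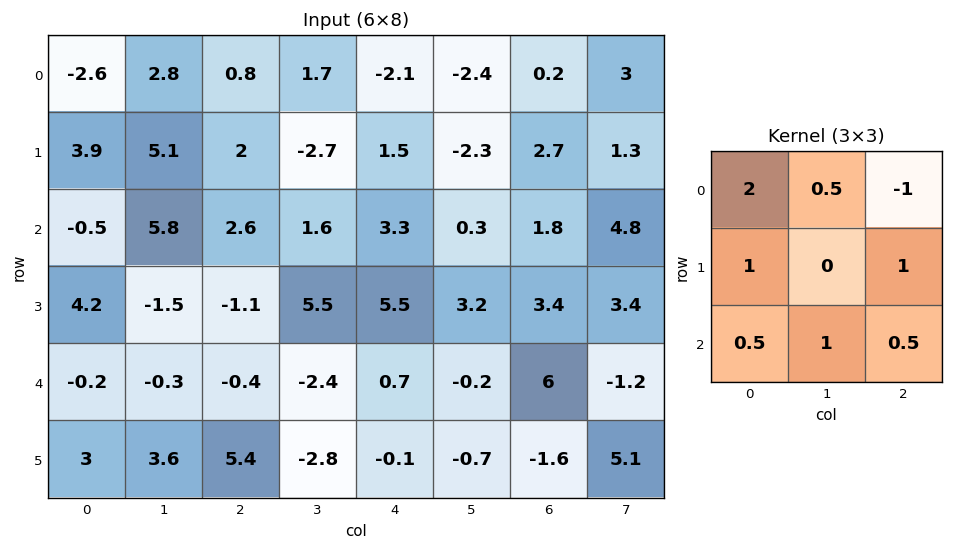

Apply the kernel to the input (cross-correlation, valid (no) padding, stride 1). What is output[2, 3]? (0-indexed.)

The receptive field on the input at this output position is [1.6 3.3 0.3 / 5.5 5.5 3.2 / -2.4 0.7 -0.2]. Elementwise product with the kernel and sum: 1.6·2 + 3.3·0.5 + 0.3·-1 + 5.5·1 + 3.2·1 + -2.4·0.5 + 0.7·1 + -0.2·0.5.

12.65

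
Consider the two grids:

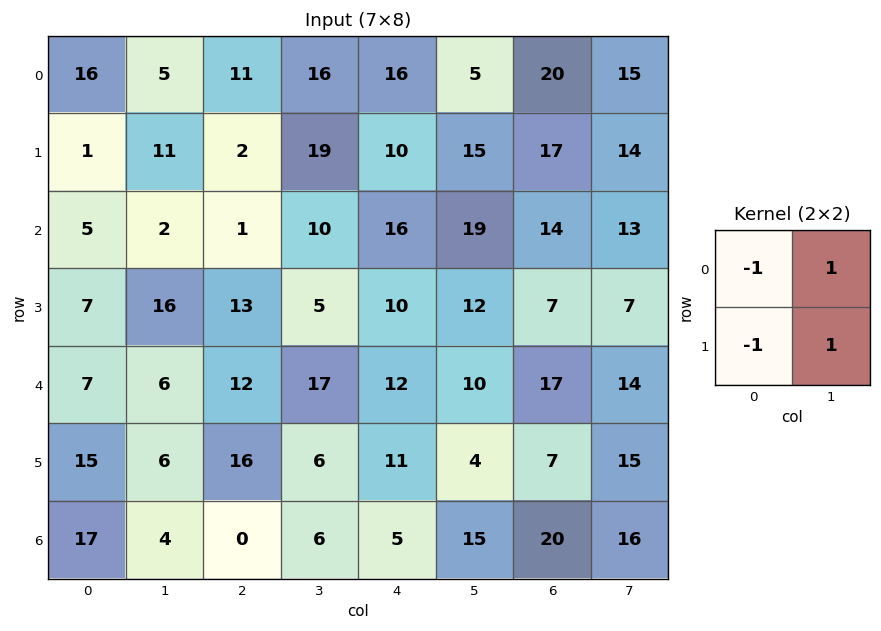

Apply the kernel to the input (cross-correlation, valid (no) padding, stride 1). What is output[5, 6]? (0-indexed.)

The receptive field on the input at this output position is [7 15 / 20 16]. Elementwise product with the kernel and sum: 7·-1 + 15·1 + 20·-1 + 16·1.

4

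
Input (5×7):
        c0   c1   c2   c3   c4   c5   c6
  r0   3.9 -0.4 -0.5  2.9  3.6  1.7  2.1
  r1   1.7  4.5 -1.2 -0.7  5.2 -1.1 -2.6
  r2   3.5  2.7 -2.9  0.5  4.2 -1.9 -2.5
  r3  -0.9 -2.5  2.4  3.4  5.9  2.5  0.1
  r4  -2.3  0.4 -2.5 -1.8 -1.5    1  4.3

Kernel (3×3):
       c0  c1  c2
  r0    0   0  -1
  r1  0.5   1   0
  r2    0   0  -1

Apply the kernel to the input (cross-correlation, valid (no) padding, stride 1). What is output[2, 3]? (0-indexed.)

The receptive field on the input at this output position is [0.5 4.2 -1.9 / 3.4 5.9 2.5 / -1.8 -1.5 1]. Elementwise product with the kernel and sum: -1.9·-1 + 3.4·0.5 + 5.9·1 + 1·-1.

8.5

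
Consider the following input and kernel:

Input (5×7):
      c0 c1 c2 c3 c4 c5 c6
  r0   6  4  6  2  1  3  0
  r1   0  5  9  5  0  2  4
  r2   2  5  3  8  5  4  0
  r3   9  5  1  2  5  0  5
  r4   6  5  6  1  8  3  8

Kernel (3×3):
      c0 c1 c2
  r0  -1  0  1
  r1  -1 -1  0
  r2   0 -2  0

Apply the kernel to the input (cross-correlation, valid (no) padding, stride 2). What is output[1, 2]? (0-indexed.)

-16

The receptive field on the input at this output position is [5 4 0 / 5 0 5 / 8 3 8]. Elementwise product with the kernel and sum: 5·-1 + 0·1 + 5·-1 + 0·-1 + 3·-2.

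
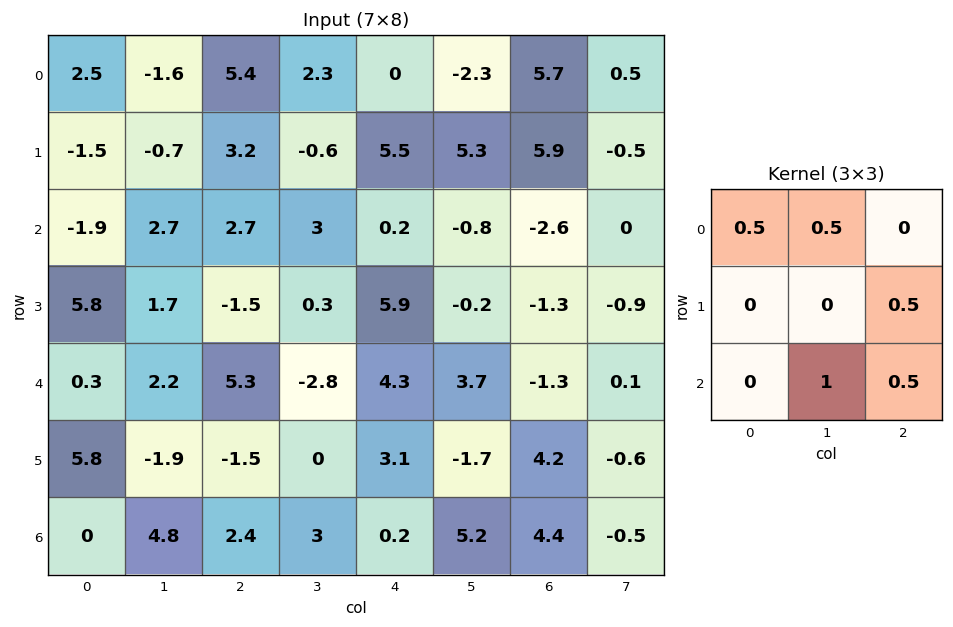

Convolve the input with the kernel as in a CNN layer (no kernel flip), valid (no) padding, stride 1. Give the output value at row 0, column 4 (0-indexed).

-0.3

The receptive field on the input at this output position is [0 -2.3 5.7 / 5.5 5.3 5.9 / 0.2 -0.8 -2.6]. Elementwise product with the kernel and sum: 0·0.5 + -2.3·0.5 + 5.9·0.5 + -0.8·1 + -2.6·0.5.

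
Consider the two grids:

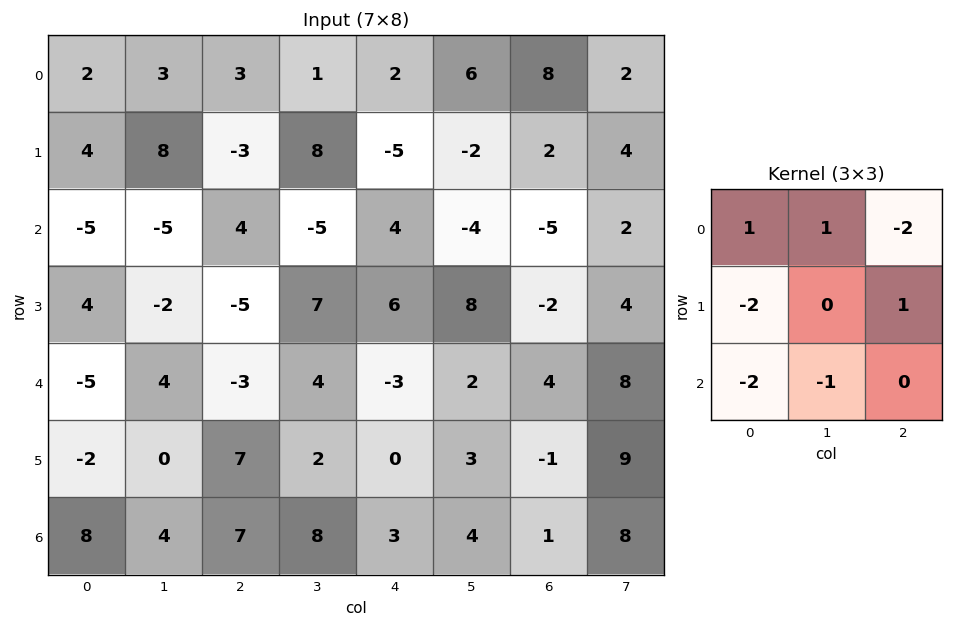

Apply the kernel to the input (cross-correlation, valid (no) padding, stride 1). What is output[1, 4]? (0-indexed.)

-44

The receptive field on the input at this output position is [-5 -2 2 / 4 -4 -5 / 6 8 -2]. Elementwise product with the kernel and sum: -5·1 + -2·1 + 2·-2 + 4·-2 + -5·1 + 6·-2 + 8·-1.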